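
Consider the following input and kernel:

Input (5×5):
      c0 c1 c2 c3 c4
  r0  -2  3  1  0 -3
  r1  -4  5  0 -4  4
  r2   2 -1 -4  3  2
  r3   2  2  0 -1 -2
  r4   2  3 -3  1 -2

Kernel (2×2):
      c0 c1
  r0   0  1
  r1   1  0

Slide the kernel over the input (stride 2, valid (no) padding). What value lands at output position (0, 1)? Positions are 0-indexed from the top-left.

The receptive field on the input at this output position is [1 0 / 0 -4]. Elementwise product with the kernel and sum: 0·1 + 0·1.

0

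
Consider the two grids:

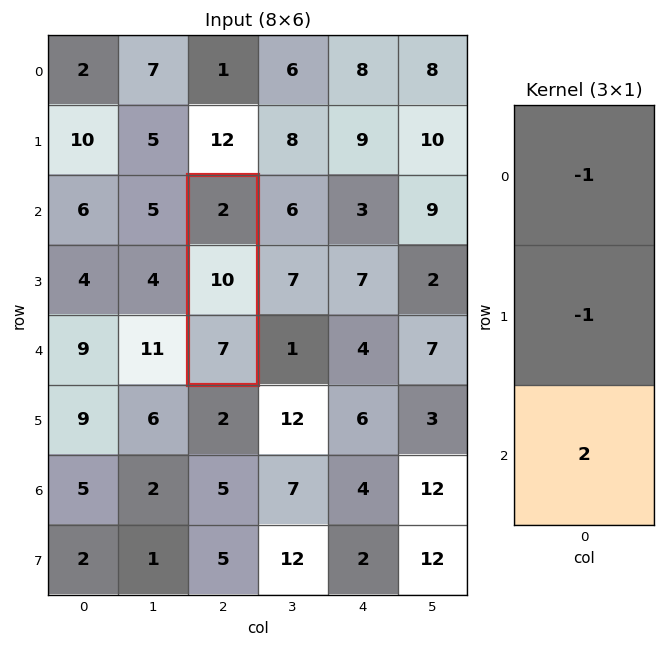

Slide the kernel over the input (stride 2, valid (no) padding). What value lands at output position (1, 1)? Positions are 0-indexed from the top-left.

2

The receptive field on the input at this output position is [2 / 10 / 7]. Elementwise product with the kernel and sum: 2·-1 + 10·-1 + 7·2.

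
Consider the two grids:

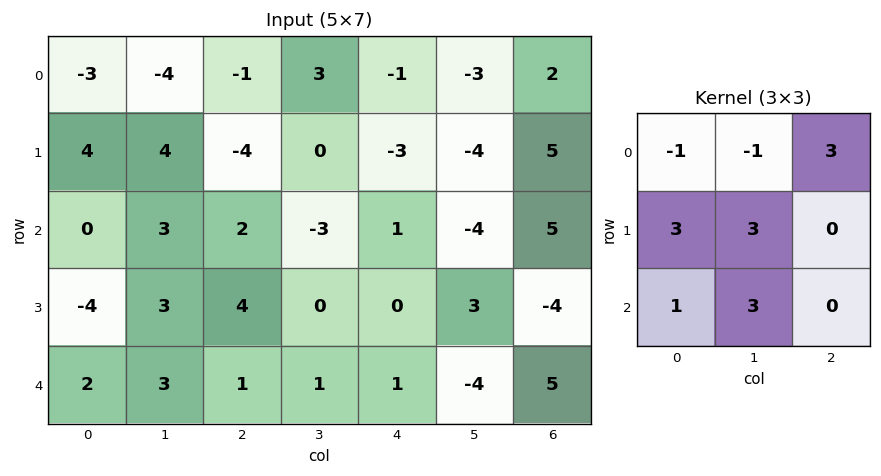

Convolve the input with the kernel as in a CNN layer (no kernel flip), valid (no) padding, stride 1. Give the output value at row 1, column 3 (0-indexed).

-15

The receptive field on the input at this output position is [0 -3 -4 / -3 1 -4 / 0 0 3]. Elementwise product with the kernel and sum: 0·-1 + -3·-1 + -4·3 + -3·3 + 1·3 + 0·1 + 0·3.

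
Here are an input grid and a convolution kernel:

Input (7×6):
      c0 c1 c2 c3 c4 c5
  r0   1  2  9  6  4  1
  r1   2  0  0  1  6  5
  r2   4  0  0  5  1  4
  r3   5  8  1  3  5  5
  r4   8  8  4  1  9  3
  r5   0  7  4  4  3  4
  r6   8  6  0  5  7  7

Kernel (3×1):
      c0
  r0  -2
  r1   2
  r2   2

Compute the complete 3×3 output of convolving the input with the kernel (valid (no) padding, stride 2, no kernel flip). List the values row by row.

Output[0,0]: The receptive field on the input at this output position is [1 / 2 / 4]. Elementwise product with the kernel and sum: 1·-2 + 2·2 + 4·2.

10 -18 6
18 10 26
0 0 2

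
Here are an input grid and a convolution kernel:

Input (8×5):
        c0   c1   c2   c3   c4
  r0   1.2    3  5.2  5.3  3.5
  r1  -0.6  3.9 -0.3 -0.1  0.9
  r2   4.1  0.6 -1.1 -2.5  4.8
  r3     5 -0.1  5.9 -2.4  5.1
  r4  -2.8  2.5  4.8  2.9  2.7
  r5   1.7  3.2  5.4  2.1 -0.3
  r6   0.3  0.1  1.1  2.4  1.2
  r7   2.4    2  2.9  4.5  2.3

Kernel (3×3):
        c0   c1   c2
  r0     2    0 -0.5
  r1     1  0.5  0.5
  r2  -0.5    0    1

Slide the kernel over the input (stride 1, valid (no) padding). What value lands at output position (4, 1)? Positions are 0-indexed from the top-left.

12.85

The receptive field on the input at this output position is [2.5 4.8 2.9 / 3.2 5.4 2.1 / 0.1 1.1 2.4]. Elementwise product with the kernel and sum: 2.5·2 + 2.9·-0.5 + 3.2·1 + 5.4·0.5 + 2.1·0.5 + 0.1·-0.5 + 2.4·1.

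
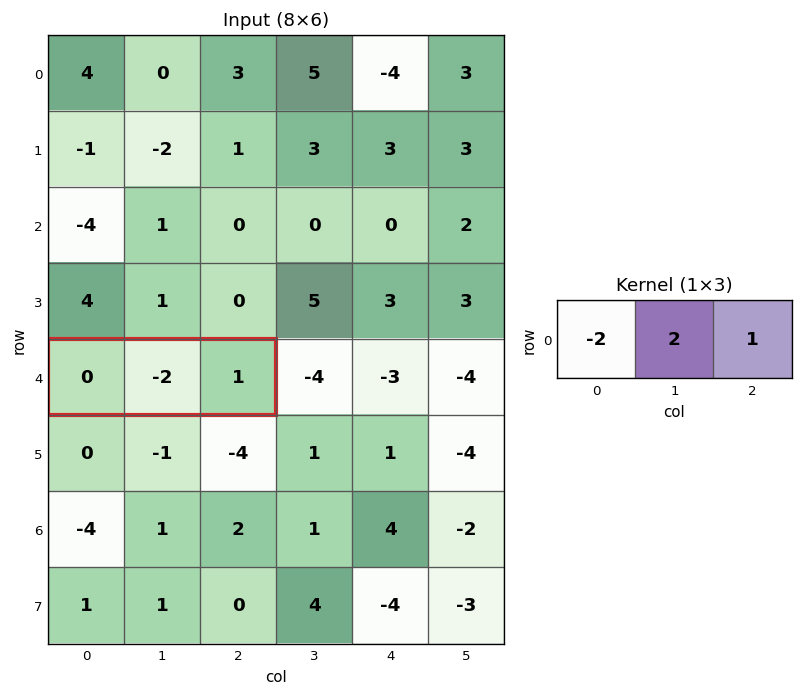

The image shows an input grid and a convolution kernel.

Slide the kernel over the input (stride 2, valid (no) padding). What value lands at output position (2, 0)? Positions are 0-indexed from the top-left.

-3

The receptive field on the input at this output position is [0 -2 1]. Elementwise product with the kernel and sum: 0·-2 + -2·2 + 1·1.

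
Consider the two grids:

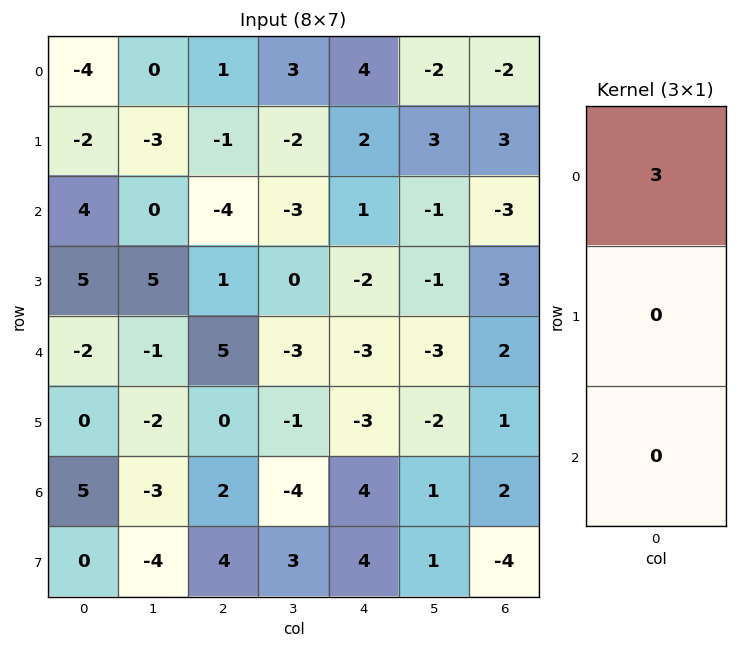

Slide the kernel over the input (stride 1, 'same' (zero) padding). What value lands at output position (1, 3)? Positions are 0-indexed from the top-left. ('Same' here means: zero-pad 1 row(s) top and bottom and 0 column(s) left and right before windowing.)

9

The receptive field on the zero-padded input at this output position is [3 / -2 / -3]. Elementwise product with the kernel and sum: 3·3.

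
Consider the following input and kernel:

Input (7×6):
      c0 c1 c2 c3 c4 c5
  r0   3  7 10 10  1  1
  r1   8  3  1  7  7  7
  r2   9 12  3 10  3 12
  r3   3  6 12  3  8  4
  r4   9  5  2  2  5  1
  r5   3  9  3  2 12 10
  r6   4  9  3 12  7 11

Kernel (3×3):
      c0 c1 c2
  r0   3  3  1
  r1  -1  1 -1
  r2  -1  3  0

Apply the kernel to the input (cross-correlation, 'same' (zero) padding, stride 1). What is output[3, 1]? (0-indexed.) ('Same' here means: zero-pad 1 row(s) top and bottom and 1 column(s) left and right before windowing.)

The receptive field on the zero-padded input at this output position is [9 12 3 / 3 6 12 / 9 5 2]. Elementwise product with the kernel and sum: 9·3 + 12·3 + 3·1 + 3·-1 + 6·1 + 12·-1 + 9·-1 + 5·3.

63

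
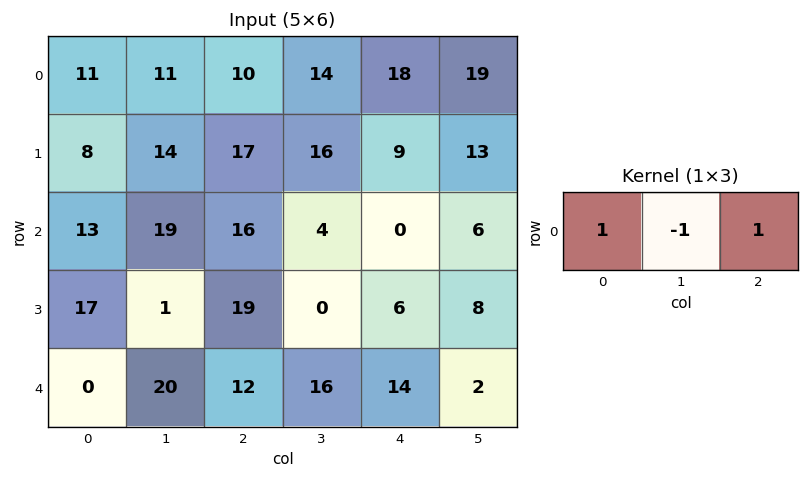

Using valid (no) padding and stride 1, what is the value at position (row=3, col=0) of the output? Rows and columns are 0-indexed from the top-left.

The receptive field on the input at this output position is [17 1 19]. Elementwise product with the kernel and sum: 17·1 + 1·-1 + 19·1.

35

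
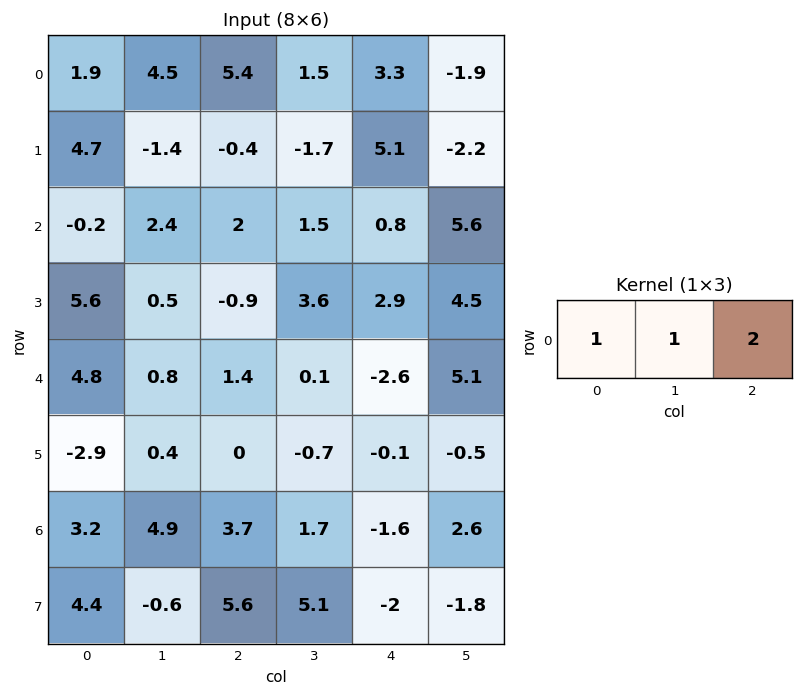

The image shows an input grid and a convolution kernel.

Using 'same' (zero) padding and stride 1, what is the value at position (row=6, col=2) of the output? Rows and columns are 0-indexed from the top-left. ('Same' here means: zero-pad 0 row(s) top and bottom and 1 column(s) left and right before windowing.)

12

The receptive field on the zero-padded input at this output position is [4.9 3.7 1.7]. Elementwise product with the kernel and sum: 4.9·1 + 3.7·1 + 1.7·2.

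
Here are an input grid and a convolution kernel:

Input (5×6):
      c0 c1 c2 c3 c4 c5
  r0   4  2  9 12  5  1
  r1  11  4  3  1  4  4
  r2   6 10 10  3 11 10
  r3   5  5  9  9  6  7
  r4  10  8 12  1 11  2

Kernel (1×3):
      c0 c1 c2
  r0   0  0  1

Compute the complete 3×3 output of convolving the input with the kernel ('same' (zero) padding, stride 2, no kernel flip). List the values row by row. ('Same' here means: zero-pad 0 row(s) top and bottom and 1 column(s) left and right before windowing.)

Output[0,0]: The receptive field on the zero-padded input at this output position is [0 4 2]. Elementwise product with the kernel and sum: 2·1.
Output[0,1]: The receptive field on the zero-padded input at this output position is [2 9 12]. Elementwise product with the kernel and sum: 12·1.

2 12 1
10 3 10
8 1 2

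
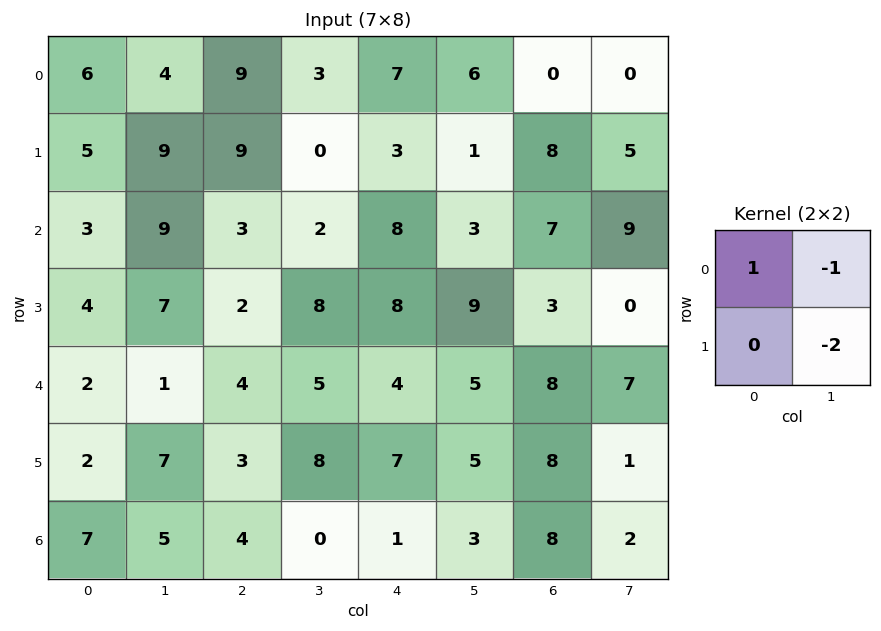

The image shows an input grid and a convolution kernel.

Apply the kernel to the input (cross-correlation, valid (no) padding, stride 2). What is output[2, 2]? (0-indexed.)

The receptive field on the input at this output position is [4 5 / 7 5]. Elementwise product with the kernel and sum: 4·1 + 5·-1 + 5·-2.

-11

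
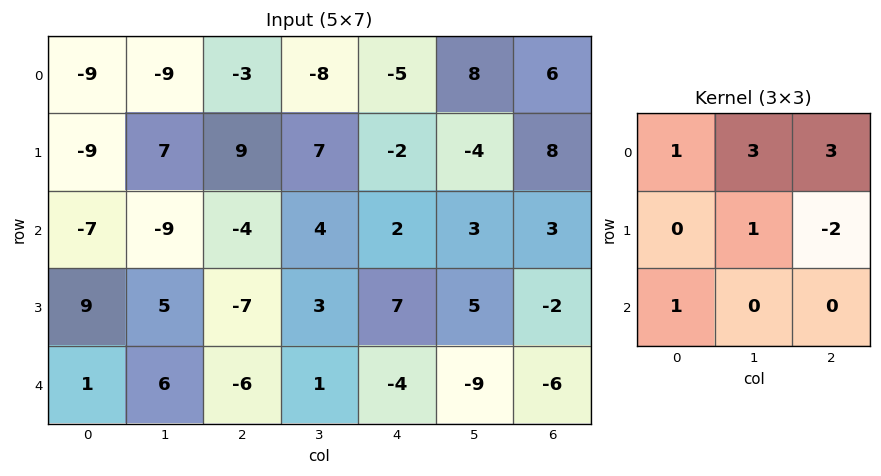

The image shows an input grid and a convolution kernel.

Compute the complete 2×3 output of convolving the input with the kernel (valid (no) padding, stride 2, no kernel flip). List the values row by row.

Output[0,0]: The receptive field on the input at this output position is [-9 -9 -3 / -9 7 9 / -7 -9 -4]. Elementwise product with the kernel and sum: -9·1 + -9·3 + -3·3 + 7·1 + 9·-2 + -7·1.

-63 -35 19
-26 -3 25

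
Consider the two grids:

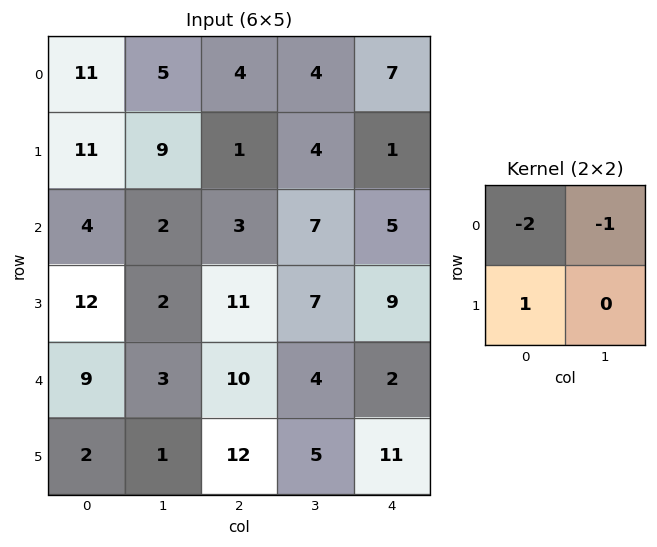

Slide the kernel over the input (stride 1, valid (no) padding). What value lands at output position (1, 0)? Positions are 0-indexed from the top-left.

-27

The receptive field on the input at this output position is [11 9 / 4 2]. Elementwise product with the kernel and sum: 11·-2 + 9·-1 + 4·1.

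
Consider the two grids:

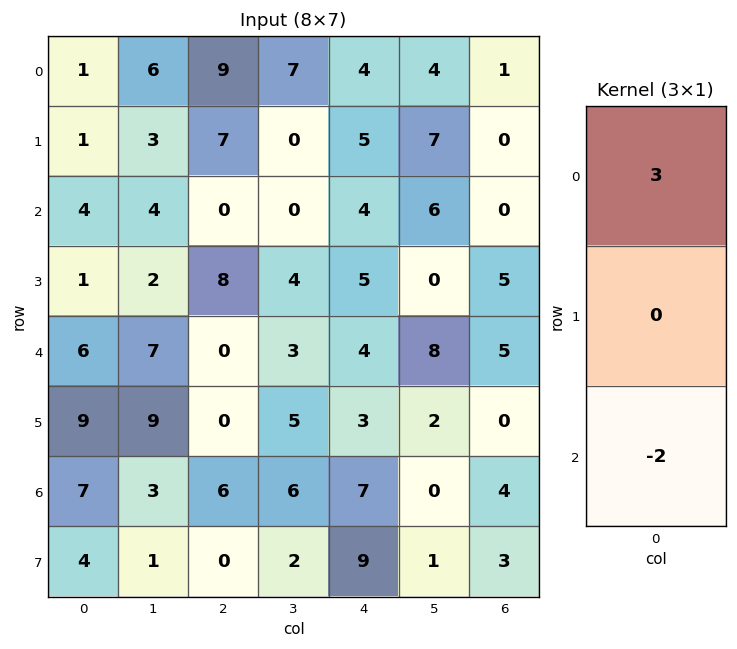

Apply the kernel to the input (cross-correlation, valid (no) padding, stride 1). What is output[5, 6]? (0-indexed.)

-6

The receptive field on the input at this output position is [0 / 4 / 3]. Elementwise product with the kernel and sum: 0·3 + 3·-2.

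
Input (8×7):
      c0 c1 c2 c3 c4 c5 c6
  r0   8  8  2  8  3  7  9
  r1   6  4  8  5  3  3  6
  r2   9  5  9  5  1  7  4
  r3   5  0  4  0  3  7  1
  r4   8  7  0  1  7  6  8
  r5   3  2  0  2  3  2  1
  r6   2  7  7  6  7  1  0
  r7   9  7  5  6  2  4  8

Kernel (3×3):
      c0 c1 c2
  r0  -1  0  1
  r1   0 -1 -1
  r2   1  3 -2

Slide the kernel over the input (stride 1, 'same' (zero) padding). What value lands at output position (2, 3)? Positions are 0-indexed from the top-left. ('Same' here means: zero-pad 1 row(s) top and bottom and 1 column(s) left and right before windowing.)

-13

The receptive field on the zero-padded input at this output position is [8 5 3 / 9 5 1 / 4 0 3]. Elementwise product with the kernel and sum: 8·-1 + 3·1 + 5·-1 + 1·-1 + 4·1 + 0·3 + 3·-2.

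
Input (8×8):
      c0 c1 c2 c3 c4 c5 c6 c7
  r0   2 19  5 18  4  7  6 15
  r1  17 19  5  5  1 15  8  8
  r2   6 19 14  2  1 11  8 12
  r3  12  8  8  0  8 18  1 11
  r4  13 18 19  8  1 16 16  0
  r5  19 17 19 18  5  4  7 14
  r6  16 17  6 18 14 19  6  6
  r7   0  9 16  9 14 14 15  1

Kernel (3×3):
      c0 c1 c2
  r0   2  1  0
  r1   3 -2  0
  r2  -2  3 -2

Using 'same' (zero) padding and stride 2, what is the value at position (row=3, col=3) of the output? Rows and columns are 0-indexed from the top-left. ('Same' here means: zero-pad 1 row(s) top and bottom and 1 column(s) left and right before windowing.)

75

The receptive field on the zero-padded input at this output position is [4 7 14 / 19 6 6 / 14 15 1]. Elementwise product with the kernel and sum: 4·2 + 7·1 + 19·3 + 6·-2 + 14·-2 + 15·3 + 1·-2.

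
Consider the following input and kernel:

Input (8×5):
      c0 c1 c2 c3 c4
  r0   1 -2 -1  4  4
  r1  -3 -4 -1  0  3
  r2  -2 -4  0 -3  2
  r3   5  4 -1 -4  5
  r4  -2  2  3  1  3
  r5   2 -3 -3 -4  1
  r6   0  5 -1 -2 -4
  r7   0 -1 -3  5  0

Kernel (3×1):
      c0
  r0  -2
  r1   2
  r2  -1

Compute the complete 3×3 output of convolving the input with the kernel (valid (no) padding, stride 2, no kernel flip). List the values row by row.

Output[0,0]: The receptive field on the input at this output position is [1 / -3 / -2]. Elementwise product with the kernel and sum: 1·-2 + -3·2 + -2·-1.

-6 0 -4
16 -5 3
8 -11 0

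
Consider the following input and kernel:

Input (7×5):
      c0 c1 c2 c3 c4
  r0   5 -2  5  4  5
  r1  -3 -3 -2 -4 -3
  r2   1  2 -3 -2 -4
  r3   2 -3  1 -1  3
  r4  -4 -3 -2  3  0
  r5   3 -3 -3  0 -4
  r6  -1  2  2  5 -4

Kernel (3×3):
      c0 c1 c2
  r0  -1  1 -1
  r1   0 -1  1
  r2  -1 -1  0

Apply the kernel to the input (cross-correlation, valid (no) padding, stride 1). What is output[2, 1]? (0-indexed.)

0

The receptive field on the input at this output position is [2 -3 -2 / -3 1 -1 / -3 -2 3]. Elementwise product with the kernel and sum: 2·-1 + -3·1 + -2·-1 + 1·-1 + -1·1 + -3·-1 + -2·-1.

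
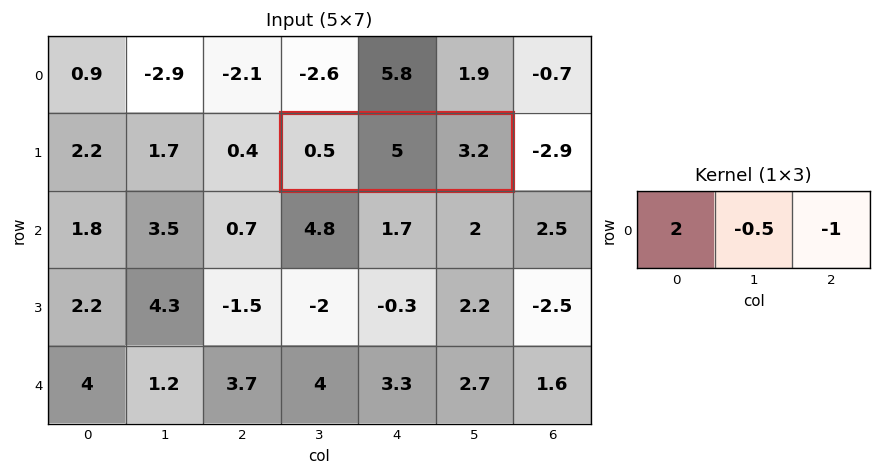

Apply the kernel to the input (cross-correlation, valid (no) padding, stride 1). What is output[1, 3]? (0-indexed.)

-4.7

The receptive field on the input at this output position is [0.5 5 3.2]. Elementwise product with the kernel and sum: 0.5·2 + 5·-0.5 + 3.2·-1.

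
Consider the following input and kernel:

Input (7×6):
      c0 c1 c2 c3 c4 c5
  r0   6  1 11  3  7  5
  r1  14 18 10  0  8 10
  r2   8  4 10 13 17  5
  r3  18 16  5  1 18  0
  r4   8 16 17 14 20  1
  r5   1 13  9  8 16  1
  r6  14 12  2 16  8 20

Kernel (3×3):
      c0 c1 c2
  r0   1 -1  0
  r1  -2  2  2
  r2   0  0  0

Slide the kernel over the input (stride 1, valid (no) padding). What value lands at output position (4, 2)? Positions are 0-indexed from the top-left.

33

The receptive field on the input at this output position is [17 14 20 / 9 8 16 / 2 16 8]. Elementwise product with the kernel and sum: 17·1 + 14·-1 + 9·-2 + 8·2 + 16·2.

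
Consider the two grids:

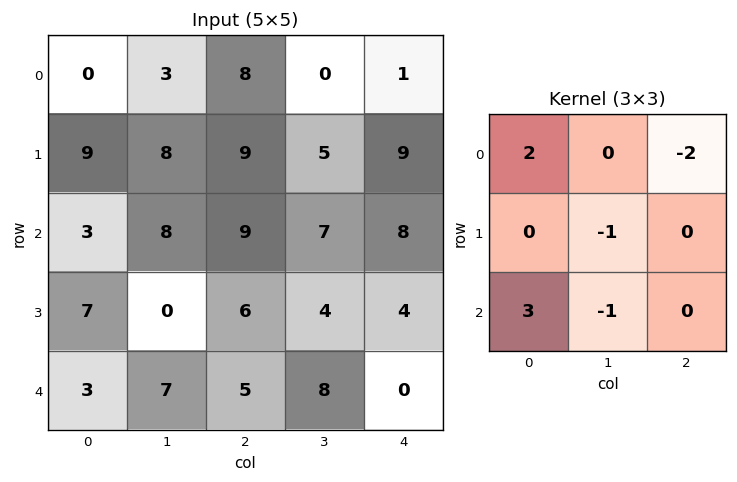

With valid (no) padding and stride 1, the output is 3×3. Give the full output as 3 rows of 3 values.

-23 12 29
13 -9 7
-10 12 5

Output[0,0]: The receptive field on the input at this output position is [0 3 8 / 9 8 9 / 3 8 9]. Elementwise product with the kernel and sum: 0·2 + 8·-2 + 8·-1 + 3·3 + 8·-1.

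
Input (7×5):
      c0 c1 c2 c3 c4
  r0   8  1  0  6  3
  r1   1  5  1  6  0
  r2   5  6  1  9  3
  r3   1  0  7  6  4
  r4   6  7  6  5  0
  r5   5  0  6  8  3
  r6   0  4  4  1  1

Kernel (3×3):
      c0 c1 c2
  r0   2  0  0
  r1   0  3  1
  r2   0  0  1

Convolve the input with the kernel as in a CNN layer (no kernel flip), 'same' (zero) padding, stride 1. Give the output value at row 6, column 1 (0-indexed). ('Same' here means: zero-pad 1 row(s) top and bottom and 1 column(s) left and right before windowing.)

The receptive field on the zero-padded input at this output position is [5 0 6 / 0 4 4 / 0 0 0]. Elementwise product with the kernel and sum: 5·2 + 4·3 + 4·1 + 0·1.

26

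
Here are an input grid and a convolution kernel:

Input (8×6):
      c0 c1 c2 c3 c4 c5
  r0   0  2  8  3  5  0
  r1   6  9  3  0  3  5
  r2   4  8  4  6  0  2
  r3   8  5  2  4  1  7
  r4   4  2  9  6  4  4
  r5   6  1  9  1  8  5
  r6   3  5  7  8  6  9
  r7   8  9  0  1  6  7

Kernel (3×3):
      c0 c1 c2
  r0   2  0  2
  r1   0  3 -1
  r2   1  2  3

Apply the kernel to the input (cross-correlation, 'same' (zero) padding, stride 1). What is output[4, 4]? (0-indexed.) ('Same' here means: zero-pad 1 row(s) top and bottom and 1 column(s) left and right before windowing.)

62

The receptive field on the zero-padded input at this output position is [4 1 7 / 6 4 4 / 1 8 5]. Elementwise product with the kernel and sum: 4·2 + 7·2 + 4·3 + 4·-1 + 1·1 + 8·2 + 5·3.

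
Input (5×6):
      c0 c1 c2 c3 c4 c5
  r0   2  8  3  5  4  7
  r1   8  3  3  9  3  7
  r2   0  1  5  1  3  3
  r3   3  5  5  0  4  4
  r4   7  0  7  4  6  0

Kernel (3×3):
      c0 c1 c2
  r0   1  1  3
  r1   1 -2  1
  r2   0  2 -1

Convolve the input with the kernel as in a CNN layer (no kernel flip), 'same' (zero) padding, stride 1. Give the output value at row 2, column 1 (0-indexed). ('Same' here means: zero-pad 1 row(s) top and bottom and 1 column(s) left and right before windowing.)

28

The receptive field on the zero-padded input at this output position is [8 3 3 / 0 1 5 / 3 5 5]. Elementwise product with the kernel and sum: 8·1 + 3·1 + 3·3 + 0·1 + 1·-2 + 5·1 + 5·2 + 5·-1.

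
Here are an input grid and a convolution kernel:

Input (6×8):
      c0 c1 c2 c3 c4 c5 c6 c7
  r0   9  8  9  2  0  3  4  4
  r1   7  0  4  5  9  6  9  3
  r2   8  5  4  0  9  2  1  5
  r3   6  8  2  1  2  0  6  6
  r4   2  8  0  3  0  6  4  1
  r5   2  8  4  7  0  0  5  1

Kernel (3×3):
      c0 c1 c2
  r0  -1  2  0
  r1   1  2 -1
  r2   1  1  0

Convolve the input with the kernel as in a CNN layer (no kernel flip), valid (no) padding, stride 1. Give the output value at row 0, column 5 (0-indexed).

The receptive field on the input at this output position is [3 4 4 / 6 9 3 / 2 1 5]. Elementwise product with the kernel and sum: 3·-1 + 4·2 + 6·1 + 9·2 + 3·-1 + 2·1 + 1·1.

29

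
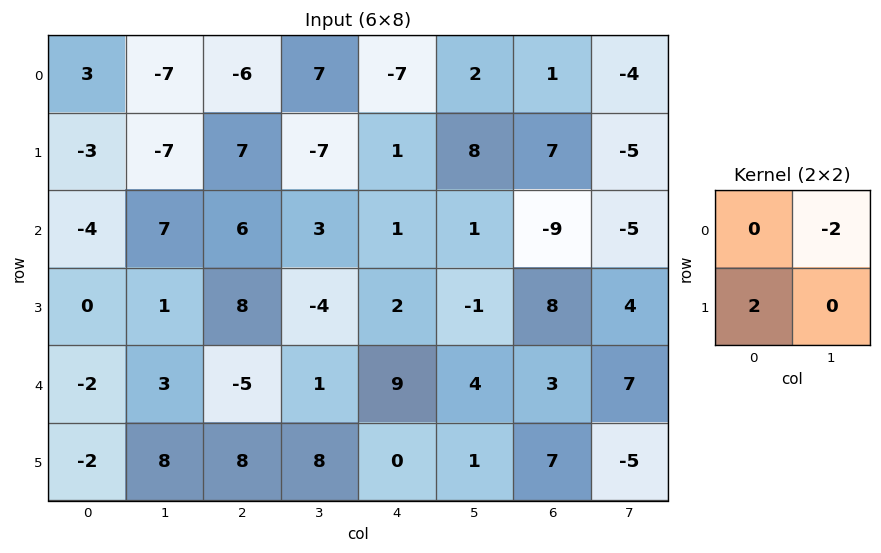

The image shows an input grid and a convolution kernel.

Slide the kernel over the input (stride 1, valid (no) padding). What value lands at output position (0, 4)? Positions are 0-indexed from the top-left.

-2

The receptive field on the input at this output position is [-7 2 / 1 8]. Elementwise product with the kernel and sum: 2·-2 + 1·2.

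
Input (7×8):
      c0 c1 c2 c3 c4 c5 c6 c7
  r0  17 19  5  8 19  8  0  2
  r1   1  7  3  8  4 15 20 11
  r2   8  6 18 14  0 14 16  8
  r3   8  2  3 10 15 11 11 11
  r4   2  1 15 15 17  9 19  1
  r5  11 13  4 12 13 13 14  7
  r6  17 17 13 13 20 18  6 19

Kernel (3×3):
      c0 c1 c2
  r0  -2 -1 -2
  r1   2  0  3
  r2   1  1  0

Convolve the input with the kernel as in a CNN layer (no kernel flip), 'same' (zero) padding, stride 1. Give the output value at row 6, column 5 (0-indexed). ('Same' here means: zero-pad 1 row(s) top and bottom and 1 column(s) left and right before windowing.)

The receptive field on the zero-padded input at this output position is [13 13 14 / 20 18 6 / 0 0 0]. Elementwise product with the kernel and sum: 13·-2 + 13·-1 + 14·-2 + 20·2 + 6·3 + 0·1 + 0·1.

-9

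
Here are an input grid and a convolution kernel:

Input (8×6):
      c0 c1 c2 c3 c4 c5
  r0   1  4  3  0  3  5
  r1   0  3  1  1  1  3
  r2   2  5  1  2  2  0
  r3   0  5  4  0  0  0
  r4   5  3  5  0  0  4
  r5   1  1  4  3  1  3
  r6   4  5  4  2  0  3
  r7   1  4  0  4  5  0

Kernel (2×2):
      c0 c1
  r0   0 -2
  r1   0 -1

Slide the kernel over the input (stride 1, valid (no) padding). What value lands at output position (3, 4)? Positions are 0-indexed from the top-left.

The receptive field on the input at this output position is [0 0 / 0 4]. Elementwise product with the kernel and sum: 0·-2 + 4·-1.

-4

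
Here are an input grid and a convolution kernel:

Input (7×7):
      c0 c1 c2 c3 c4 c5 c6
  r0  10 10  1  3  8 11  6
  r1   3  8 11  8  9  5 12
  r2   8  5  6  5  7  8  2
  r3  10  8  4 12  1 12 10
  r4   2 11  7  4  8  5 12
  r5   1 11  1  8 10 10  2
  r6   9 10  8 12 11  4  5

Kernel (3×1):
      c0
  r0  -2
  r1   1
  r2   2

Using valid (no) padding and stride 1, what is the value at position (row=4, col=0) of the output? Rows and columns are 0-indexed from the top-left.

15

The receptive field on the input at this output position is [2 / 1 / 9]. Elementwise product with the kernel and sum: 2·-2 + 1·1 + 9·2.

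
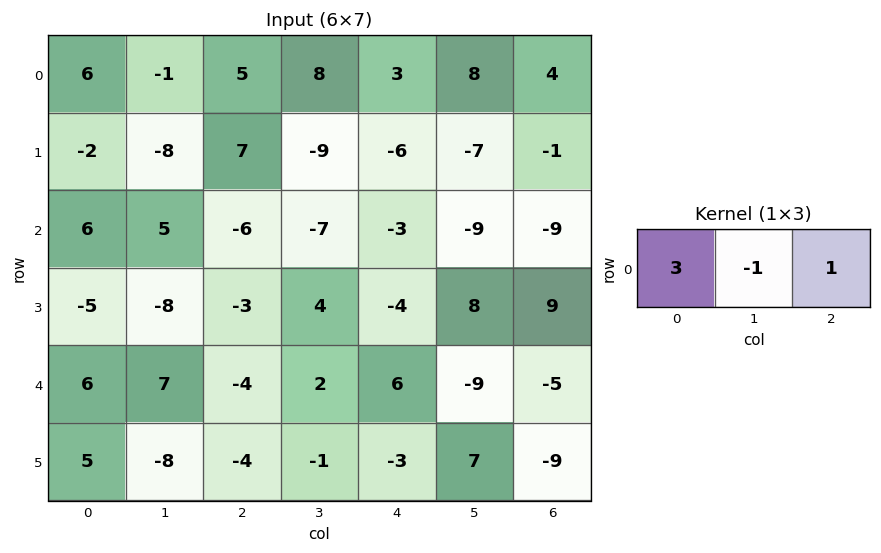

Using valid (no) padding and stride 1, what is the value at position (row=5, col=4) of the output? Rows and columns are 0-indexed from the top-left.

The receptive field on the input at this output position is [-3 7 -9]. Elementwise product with the kernel and sum: -3·3 + 7·-1 + -9·1.

-25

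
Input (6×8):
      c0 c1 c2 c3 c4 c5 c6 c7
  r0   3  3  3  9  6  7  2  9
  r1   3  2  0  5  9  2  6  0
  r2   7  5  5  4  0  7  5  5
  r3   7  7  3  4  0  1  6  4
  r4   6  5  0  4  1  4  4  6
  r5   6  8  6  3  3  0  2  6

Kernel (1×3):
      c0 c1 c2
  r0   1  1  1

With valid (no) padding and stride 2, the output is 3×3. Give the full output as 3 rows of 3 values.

9 18 15
17 9 12
11 5 9

Output[0,0]: The receptive field on the input at this output position is [3 3 3]. Elementwise product with the kernel and sum: 3·1 + 3·1 + 3·1.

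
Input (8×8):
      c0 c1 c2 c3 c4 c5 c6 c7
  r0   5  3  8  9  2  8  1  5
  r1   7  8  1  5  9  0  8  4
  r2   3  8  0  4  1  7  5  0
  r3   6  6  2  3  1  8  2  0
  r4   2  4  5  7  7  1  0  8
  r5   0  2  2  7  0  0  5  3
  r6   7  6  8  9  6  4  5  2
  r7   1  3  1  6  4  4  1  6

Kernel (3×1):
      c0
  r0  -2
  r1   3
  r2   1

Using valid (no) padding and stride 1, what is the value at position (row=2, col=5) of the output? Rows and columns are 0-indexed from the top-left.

The receptive field on the input at this output position is [7 / 8 / 1]. Elementwise product with the kernel and sum: 7·-2 + 8·3 + 1·1.

11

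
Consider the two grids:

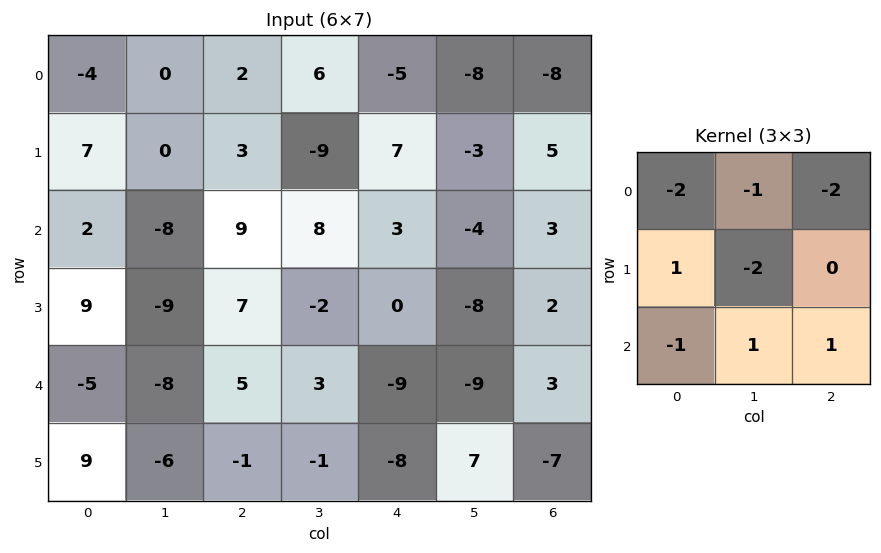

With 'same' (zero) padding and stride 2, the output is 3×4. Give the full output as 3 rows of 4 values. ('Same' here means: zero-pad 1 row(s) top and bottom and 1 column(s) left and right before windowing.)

Output[0,0]: The receptive field on the zero-padded input at this output position is [0 0 0 / 0 -4 0 / 0 7 0]. Elementwise product with the kernel and sum: 0·-2 + 0·-1 + 0·-2 + 0·1 + -4·-2 + 0·-1 + 7·1 + 0·1.

15 -10 29 16
-11 3 13 1
22 1 41 -15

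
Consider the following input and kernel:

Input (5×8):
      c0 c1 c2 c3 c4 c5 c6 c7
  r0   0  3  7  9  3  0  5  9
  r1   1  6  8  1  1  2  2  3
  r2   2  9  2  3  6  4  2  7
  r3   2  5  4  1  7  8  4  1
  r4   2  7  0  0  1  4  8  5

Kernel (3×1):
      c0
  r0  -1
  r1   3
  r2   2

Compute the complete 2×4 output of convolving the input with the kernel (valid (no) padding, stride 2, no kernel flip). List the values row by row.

Output[0,0]: The receptive field on the input at this output position is [0 / 1 / 2]. Elementwise product with the kernel and sum: 0·-1 + 1·3 + 2·2.
Output[0,1]: The receptive field on the input at this output position is [7 / 8 / 2]. Elementwise product with the kernel and sum: 7·-1 + 8·3 + 2·2.

7 21 12 5
8 10 17 26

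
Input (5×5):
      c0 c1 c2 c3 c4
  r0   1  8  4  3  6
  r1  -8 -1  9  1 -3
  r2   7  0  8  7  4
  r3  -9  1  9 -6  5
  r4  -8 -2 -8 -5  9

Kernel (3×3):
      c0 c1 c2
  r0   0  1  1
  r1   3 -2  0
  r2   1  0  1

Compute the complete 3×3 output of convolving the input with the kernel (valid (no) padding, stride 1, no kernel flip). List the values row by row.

5 -7 46
29 -11 22
-37 -7 51

Output[0,0]: The receptive field on the input at this output position is [1 8 4 / -8 -1 9 / 7 0 8]. Elementwise product with the kernel and sum: 8·1 + 4·1 + -8·3 + -1·-2 + 7·1 + 8·1.
Output[0,1]: The receptive field on the input at this output position is [8 4 3 / -1 9 1 / 0 8 7]. Elementwise product with the kernel and sum: 4·1 + 3·1 + -1·3 + 9·-2 + 0·1 + 7·1.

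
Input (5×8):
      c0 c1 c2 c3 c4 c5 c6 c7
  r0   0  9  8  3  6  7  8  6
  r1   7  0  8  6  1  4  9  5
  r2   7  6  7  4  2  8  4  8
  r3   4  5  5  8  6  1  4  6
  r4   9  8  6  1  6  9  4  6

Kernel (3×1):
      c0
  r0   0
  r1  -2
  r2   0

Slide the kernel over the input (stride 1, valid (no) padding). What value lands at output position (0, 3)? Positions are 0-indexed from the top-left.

-12

The receptive field on the input at this output position is [3 / 6 / 4]. Elementwise product with the kernel and sum: 6·-2.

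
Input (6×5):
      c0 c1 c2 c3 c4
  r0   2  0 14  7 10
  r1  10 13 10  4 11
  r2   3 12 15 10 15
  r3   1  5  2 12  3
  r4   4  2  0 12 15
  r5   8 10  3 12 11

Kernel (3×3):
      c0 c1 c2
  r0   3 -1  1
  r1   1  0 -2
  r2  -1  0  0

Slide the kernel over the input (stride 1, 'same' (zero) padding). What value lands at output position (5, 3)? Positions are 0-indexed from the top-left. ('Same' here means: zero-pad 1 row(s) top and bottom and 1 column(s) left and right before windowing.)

-16

The receptive field on the zero-padded input at this output position is [0 12 15 / 3 12 11 / 0 0 0]. Elementwise product with the kernel and sum: 0·3 + 12·-1 + 15·1 + 3·1 + 11·-2 + 0·-1.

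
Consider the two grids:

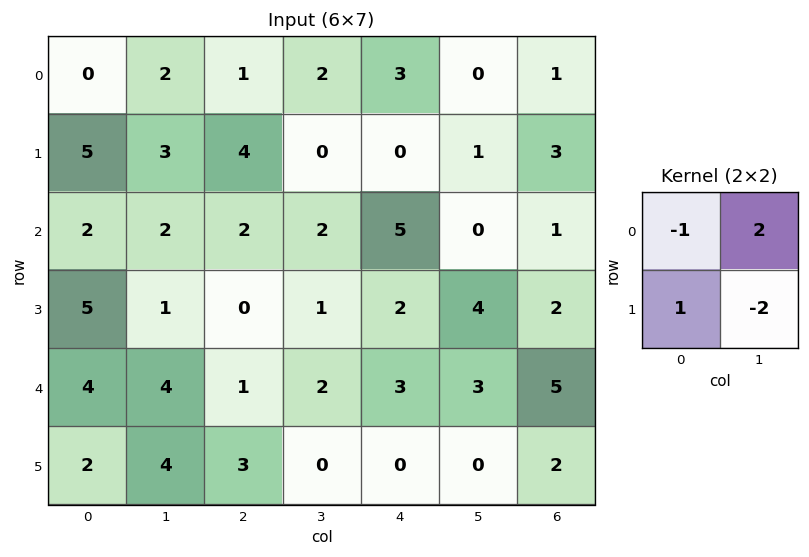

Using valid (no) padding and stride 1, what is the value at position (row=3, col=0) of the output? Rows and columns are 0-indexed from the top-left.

-7

The receptive field on the input at this output position is [5 1 / 4 4]. Elementwise product with the kernel and sum: 5·-1 + 1·2 + 4·1 + 4·-2.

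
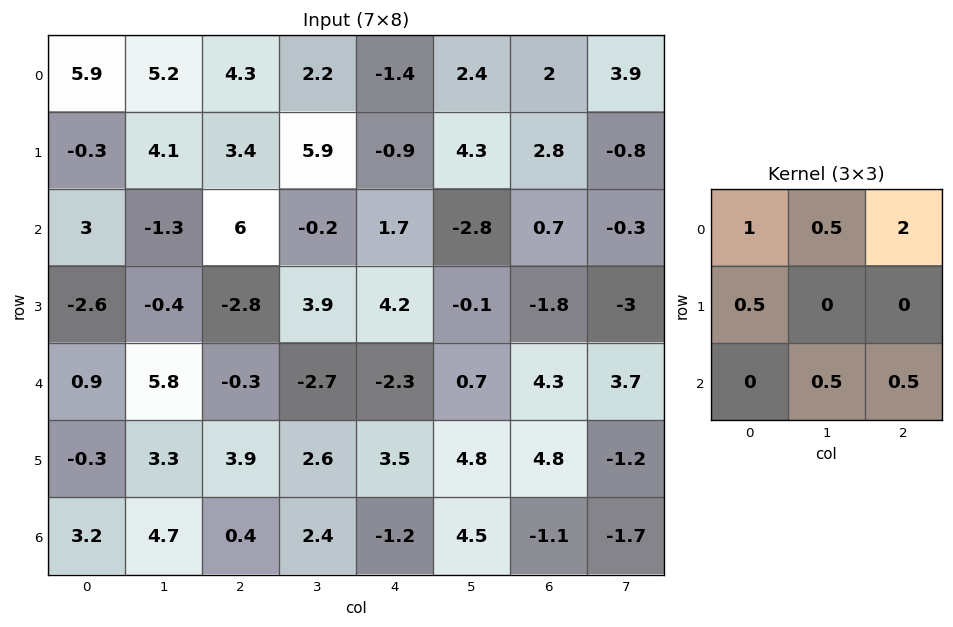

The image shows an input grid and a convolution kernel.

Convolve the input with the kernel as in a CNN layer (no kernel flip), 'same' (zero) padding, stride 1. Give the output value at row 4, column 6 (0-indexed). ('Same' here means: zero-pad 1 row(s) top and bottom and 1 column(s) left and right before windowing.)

-4.85

The receptive field on the zero-padded input at this output position is [-0.1 -1.8 -3 / 0.7 4.3 3.7 / 4.8 4.8 -1.2]. Elementwise product with the kernel and sum: -0.1·1 + -1.8·0.5 + -3·2 + 0.7·0.5 + 4.8·0.5 + -1.2·0.5.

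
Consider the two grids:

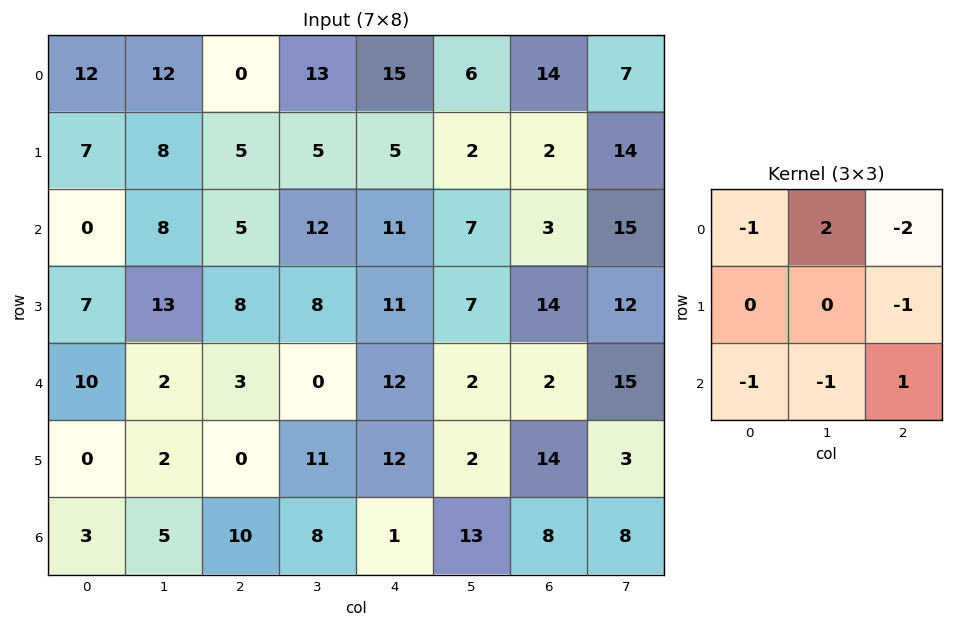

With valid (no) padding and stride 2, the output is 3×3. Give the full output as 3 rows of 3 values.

4 -15 -48
-11 -5 -29
-10 -56 -32

Output[0,0]: The receptive field on the input at this output position is [12 12 0 / 7 8 5 / 0 8 5]. Elementwise product with the kernel and sum: 12·-1 + 12·2 + 0·-2 + 5·-1 + 0·-1 + 8·-1 + 5·1.
Output[0,1]: The receptive field on the input at this output position is [0 13 15 / 5 5 5 / 5 12 11]. Elementwise product with the kernel and sum: 0·-1 + 13·2 + 15·-2 + 5·-1 + 5·-1 + 12·-1 + 11·1.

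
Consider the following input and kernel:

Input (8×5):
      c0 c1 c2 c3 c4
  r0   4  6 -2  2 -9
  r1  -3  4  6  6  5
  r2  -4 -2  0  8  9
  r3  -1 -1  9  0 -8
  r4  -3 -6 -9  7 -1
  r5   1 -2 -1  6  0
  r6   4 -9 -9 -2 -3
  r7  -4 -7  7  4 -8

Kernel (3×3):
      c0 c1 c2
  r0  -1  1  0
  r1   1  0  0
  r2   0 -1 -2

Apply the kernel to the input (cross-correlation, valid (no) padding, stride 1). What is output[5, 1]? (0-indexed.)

-23

The receptive field on the input at this output position is [-2 -1 6 / -9 -9 -2 / -7 7 4]. Elementwise product with the kernel and sum: -2·-1 + -1·1 + -9·1 + 7·-1 + 4·-2.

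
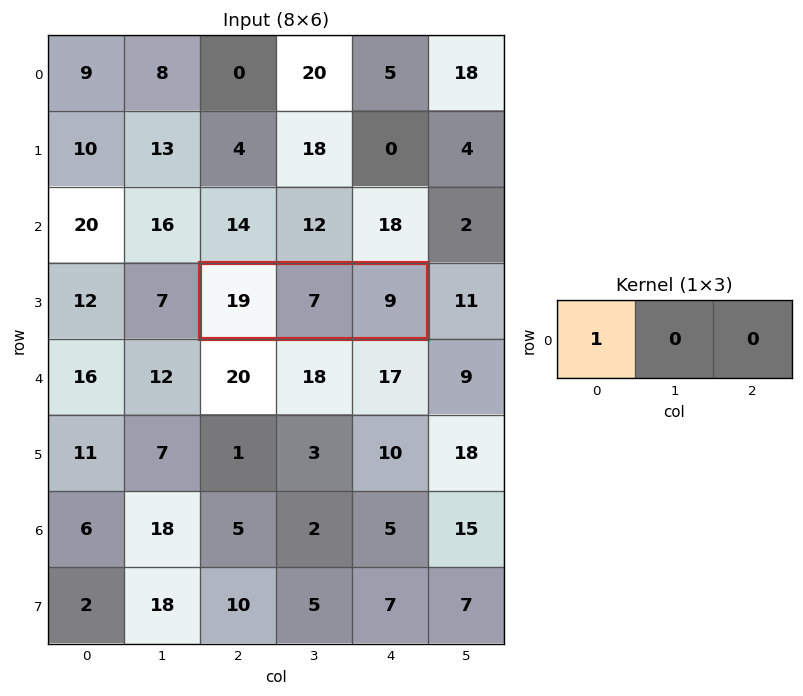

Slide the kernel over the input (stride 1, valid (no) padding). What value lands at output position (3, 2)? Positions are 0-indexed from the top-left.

19

The receptive field on the input at this output position is [19 7 9]. Elementwise product with the kernel and sum: 19·1.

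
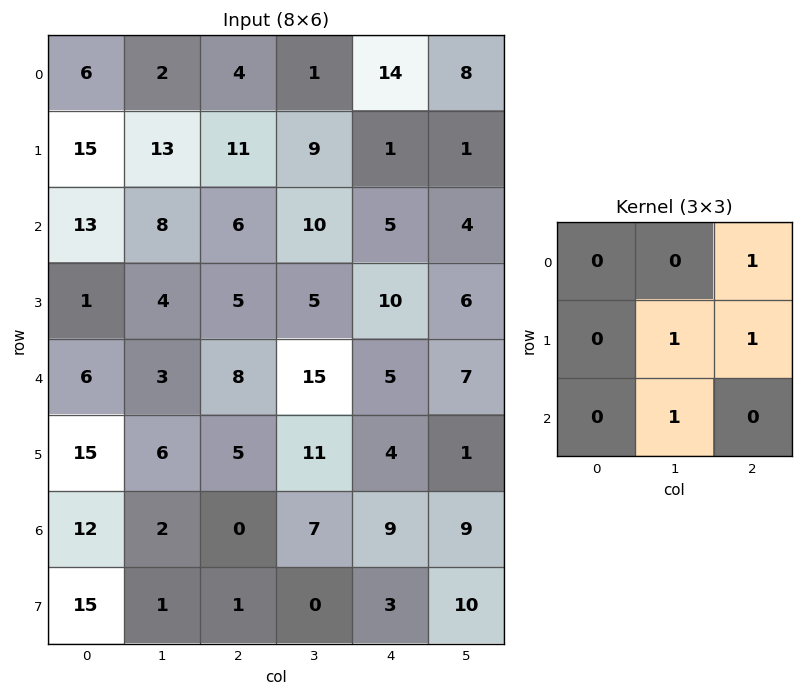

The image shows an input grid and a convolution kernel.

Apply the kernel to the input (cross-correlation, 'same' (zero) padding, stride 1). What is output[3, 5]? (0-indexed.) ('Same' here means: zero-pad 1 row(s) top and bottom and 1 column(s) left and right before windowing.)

13

The receptive field on the zero-padded input at this output position is [5 4 0 / 10 6 0 / 5 7 0]. Elementwise product with the kernel and sum: 0·1 + 6·1 + 0·1 + 7·1.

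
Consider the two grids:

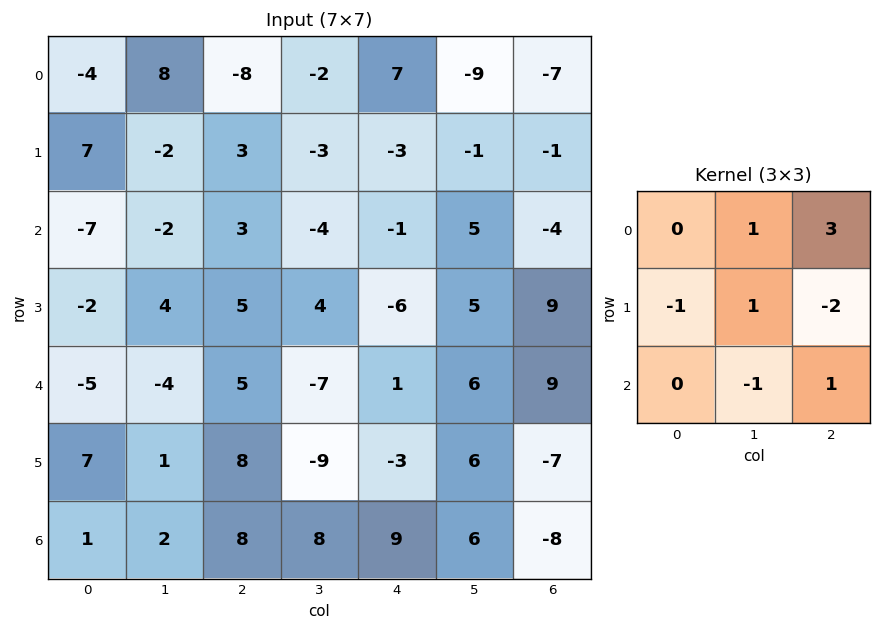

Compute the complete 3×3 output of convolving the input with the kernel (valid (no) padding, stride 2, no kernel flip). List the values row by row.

Output[0,0]: The receptive field on the input at this output position is [-4 8 -8 / 7 -2 3 / -7 -2 3]. Elementwise product with the kernel and sum: 8·1 + -8·3 + 7·-1 + -2·1 + 3·-2 + -2·-1 + 3·1.
Output[0,1]: The receptive field on the input at this output position is [-8 -2 7 / 3 -3 -3 / 3 -4 -1]. Elementwise product with the kernel and sum: -2·1 + 7·3 + 3·-1 + -3·1 + -3·-2 + -4·-1 + -1·1.

-26 22 -35
12 12 -11
-5 -14 42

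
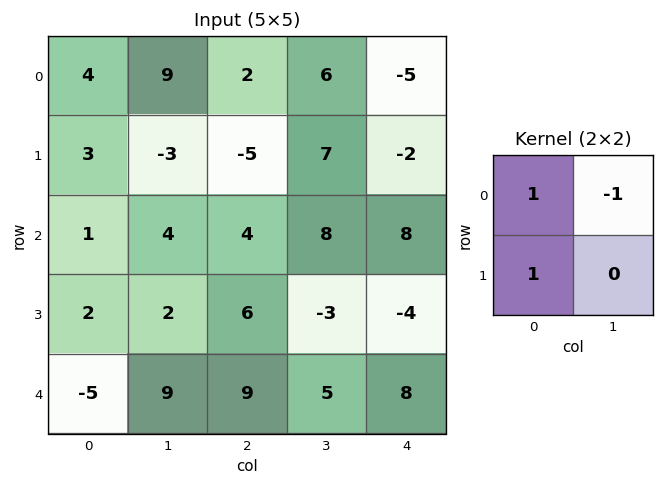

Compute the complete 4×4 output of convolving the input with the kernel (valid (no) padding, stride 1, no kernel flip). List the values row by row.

-2 4 -9 18
7 6 -8 17
-1 2 2 -3
-5 5 18 6

Output[0,0]: The receptive field on the input at this output position is [4 9 / 3 -3]. Elementwise product with the kernel and sum: 4·1 + 9·-1 + 3·1.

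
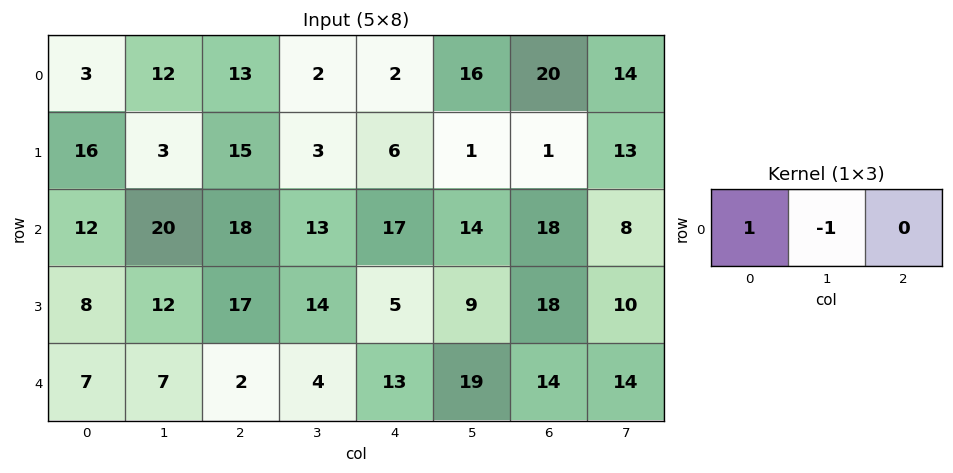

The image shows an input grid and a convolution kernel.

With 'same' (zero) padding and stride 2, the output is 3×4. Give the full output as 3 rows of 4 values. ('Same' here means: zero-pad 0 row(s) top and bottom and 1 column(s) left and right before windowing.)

-3 -1 0 -4
-12 2 -4 -4
-7 5 -9 5

Output[0,0]: The receptive field on the zero-padded input at this output position is [0 3 12]. Elementwise product with the kernel and sum: 0·1 + 3·-1.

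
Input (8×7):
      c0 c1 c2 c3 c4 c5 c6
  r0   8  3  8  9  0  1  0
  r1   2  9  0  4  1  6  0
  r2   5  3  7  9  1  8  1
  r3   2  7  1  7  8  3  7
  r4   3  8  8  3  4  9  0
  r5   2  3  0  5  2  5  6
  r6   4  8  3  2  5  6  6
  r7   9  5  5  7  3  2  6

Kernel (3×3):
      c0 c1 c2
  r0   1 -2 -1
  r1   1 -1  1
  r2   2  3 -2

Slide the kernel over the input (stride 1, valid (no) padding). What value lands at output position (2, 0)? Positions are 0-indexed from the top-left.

2

The receptive field on the input at this output position is [5 3 7 / 2 7 1 / 3 8 8]. Elementwise product with the kernel and sum: 5·1 + 3·-2 + 7·-1 + 2·1 + 7·-1 + 1·1 + 3·2 + 8·3 + 8·-2.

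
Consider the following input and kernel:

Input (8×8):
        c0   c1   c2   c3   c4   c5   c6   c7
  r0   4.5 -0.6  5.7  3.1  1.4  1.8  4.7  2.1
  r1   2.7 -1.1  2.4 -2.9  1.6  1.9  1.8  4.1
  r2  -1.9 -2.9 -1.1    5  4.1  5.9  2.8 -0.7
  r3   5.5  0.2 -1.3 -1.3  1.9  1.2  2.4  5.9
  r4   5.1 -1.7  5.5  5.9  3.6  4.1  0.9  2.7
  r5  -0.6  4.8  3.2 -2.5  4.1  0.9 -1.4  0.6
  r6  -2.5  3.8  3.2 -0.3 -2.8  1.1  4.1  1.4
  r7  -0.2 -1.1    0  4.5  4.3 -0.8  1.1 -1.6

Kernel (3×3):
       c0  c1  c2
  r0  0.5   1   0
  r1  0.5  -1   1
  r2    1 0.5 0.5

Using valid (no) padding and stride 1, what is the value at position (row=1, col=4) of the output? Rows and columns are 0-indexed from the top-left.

The receptive field on the input at this output position is [1.6 1.9 1.8 / 4.1 5.9 2.8 / 1.9 1.2 2.4]. Elementwise product with the kernel and sum: 1.6·0.5 + 1.9·1 + 4.1·0.5 + 5.9·-1 + 2.8·1 + 1.9·1 + 1.2·0.5 + 2.4·0.5.

5.35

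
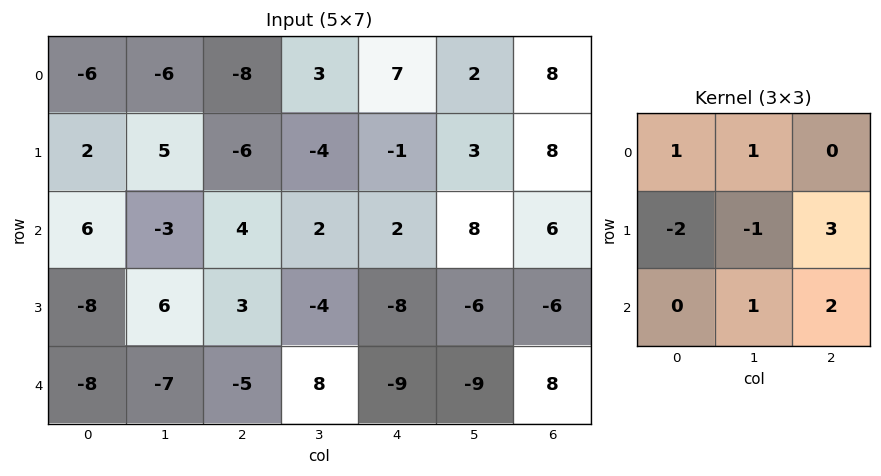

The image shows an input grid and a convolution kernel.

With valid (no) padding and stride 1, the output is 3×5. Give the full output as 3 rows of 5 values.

-34 -22 14 46 52
22 2 -34 -7 -10
5 -15 -30 -25 21

Output[0,0]: The receptive field on the input at this output position is [-6 -6 -8 / 2 5 -6 / 6 -3 4]. Elementwise product with the kernel and sum: -6·1 + -6·1 + 2·-2 + 5·-1 + -6·3 + -3·1 + 4·2.
Output[0,1]: The receptive field on the input at this output position is [-6 -8 3 / 5 -6 -4 / -3 4 2]. Elementwise product with the kernel and sum: -6·1 + -8·1 + 5·-2 + -6·-1 + -4·3 + 4·1 + 2·2.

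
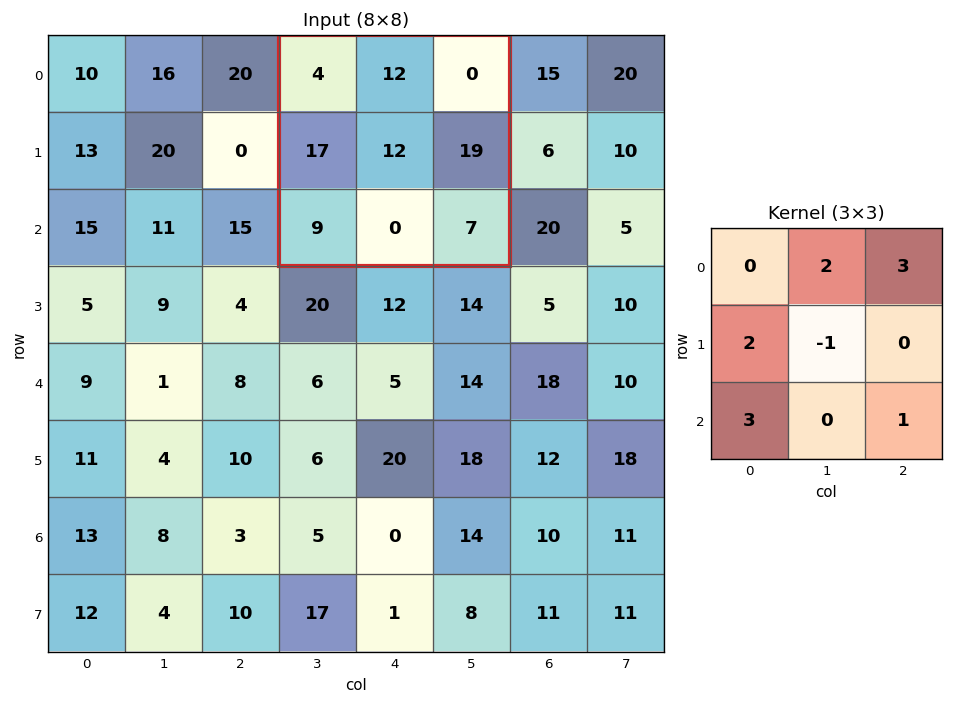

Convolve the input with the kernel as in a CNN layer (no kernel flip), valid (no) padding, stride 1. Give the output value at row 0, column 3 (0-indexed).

The receptive field on the input at this output position is [4 12 0 / 17 12 19 / 9 0 7]. Elementwise product with the kernel and sum: 12·2 + 0·3 + 17·2 + 12·-1 + 9·3 + 7·1.

80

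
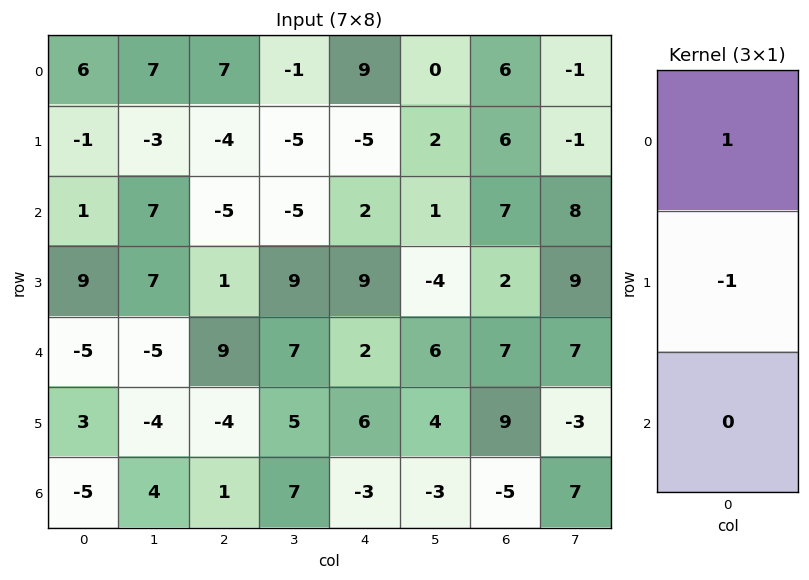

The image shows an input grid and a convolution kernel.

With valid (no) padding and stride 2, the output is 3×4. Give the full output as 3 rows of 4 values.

7 11 14 0
-8 -6 -7 5
-8 13 -4 -2

Output[0,0]: The receptive field on the input at this output position is [6 / -1 / 1]. Elementwise product with the kernel and sum: 6·1 + -1·-1.
Output[0,1]: The receptive field on the input at this output position is [7 / -4 / -5]. Elementwise product with the kernel and sum: 7·1 + -4·-1.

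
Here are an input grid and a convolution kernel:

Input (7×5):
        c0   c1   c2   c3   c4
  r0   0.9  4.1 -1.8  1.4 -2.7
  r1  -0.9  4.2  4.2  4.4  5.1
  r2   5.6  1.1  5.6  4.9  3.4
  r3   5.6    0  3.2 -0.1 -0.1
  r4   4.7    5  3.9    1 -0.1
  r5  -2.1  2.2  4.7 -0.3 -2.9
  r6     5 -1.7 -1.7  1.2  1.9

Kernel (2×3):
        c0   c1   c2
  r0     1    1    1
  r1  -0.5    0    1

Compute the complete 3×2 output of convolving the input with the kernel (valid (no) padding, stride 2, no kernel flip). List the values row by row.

Output[0,0]: The receptive field on the input at this output position is [0.9 4.1 -1.8 / -0.9 4.2 4.2]. Elementwise product with the kernel and sum: 0.9·1 + 4.1·1 + -1.8·1 + -0.9·-0.5 + 4.2·1.
Output[0,1]: The receptive field on the input at this output position is [-1.8 1.4 -2.7 / 4.2 4.4 5.1]. Elementwise product with the kernel and sum: -1.8·1 + 1.4·1 + -2.7·1 + 4.2·-0.5 + 5.1·1.

7.85 -0.1
12.7 12.2
19.35 -0.45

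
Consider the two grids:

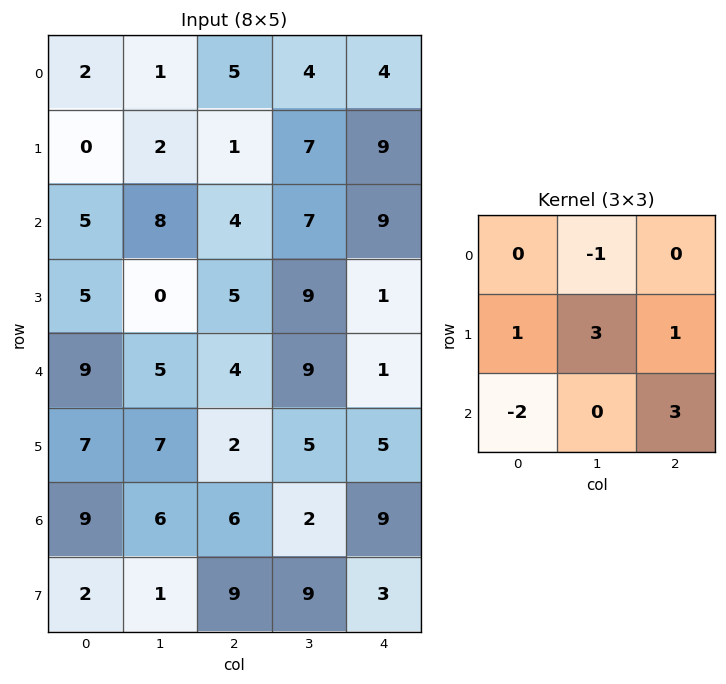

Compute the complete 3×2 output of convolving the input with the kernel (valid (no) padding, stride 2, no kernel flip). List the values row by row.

Output[0,0]: The receptive field on the input at this output position is [2 1 5 / 0 2 1 / 5 8 4]. Elementwise product with the kernel and sum: 1·-1 + 0·1 + 2·3 + 1·1 + 5·-2 + 4·3.

8 46
-4 21
25 28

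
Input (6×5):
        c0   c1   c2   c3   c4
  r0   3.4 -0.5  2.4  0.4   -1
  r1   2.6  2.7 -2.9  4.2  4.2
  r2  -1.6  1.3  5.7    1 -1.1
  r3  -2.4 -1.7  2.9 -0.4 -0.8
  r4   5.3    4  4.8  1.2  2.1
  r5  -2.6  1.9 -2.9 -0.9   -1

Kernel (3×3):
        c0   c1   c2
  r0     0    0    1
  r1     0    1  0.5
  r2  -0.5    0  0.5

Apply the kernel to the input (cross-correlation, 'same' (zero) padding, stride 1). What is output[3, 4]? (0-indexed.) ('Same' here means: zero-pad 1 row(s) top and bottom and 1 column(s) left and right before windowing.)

-1.4

The receptive field on the zero-padded input at this output position is [1 -1.1 0 / -0.4 -0.8 0 / 1.2 2.1 0]. Elementwise product with the kernel and sum: 0·1 + -0.8·1 + 0·0.5 + 1.2·-0.5 + 0·0.5.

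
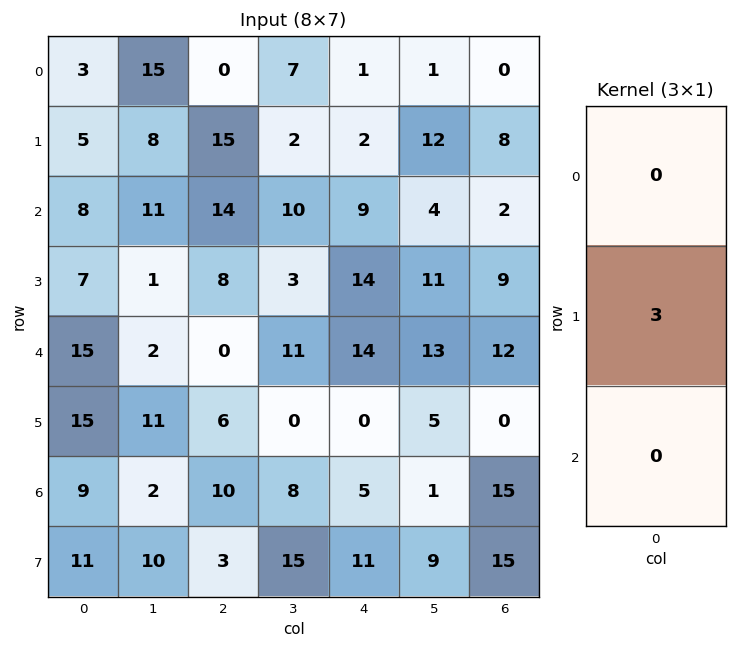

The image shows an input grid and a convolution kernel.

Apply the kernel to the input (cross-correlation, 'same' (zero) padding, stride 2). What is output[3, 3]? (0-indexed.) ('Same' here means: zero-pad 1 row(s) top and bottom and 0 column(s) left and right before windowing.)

45

The receptive field on the zero-padded input at this output position is [0 / 15 / 15]. Elementwise product with the kernel and sum: 15·3.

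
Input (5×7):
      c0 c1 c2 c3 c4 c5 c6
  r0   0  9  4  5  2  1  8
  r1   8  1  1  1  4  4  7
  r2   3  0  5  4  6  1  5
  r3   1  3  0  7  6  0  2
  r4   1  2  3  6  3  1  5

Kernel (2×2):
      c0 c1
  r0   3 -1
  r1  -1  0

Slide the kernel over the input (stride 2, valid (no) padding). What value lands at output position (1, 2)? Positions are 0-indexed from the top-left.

11

The receptive field on the input at this output position is [6 1 / 6 0]. Elementwise product with the kernel and sum: 6·3 + 1·-1 + 6·-1.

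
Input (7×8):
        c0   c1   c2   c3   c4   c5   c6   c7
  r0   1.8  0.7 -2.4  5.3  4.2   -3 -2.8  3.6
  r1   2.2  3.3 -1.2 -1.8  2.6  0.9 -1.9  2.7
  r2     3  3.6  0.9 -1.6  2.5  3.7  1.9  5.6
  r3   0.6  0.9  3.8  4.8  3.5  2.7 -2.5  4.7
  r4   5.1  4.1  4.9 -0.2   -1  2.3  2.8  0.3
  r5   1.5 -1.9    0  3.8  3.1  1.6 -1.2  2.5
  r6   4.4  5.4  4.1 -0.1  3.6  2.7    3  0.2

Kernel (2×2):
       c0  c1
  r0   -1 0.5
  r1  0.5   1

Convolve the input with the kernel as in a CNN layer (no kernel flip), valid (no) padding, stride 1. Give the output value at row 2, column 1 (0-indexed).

1.1

The receptive field on the input at this output position is [3.6 0.9 / 0.9 3.8]. Elementwise product with the kernel and sum: 3.6·-1 + 0.9·0.5 + 0.9·0.5 + 3.8·1.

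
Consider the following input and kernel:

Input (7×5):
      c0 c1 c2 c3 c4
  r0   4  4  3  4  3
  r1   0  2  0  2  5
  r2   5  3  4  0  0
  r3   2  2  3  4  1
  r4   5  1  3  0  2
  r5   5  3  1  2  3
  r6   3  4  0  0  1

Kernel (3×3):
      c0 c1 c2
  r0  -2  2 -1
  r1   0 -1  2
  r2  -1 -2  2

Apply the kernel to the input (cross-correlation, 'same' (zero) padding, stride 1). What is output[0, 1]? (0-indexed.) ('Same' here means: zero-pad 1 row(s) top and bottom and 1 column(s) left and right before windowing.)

The receptive field on the zero-padded input at this output position is [0 0 0 / 4 4 3 / 0 2 0]. Elementwise product with the kernel and sum: 0·-2 + 0·2 + 0·-1 + 4·-1 + 3·2 + 0·-1 + 2·-2 + 0·2.

-2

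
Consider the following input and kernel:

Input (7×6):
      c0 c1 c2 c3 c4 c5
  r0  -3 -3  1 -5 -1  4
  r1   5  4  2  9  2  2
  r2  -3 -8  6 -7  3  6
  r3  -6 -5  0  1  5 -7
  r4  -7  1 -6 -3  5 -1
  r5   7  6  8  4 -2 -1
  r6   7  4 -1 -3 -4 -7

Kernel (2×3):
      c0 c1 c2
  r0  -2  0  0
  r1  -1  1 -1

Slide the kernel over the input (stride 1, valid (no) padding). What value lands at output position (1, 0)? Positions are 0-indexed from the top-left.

-21

The receptive field on the input at this output position is [5 4 2 / -3 -8 6]. Elementwise product with the kernel and sum: 5·-2 + -3·-1 + -8·1 + 6·-1.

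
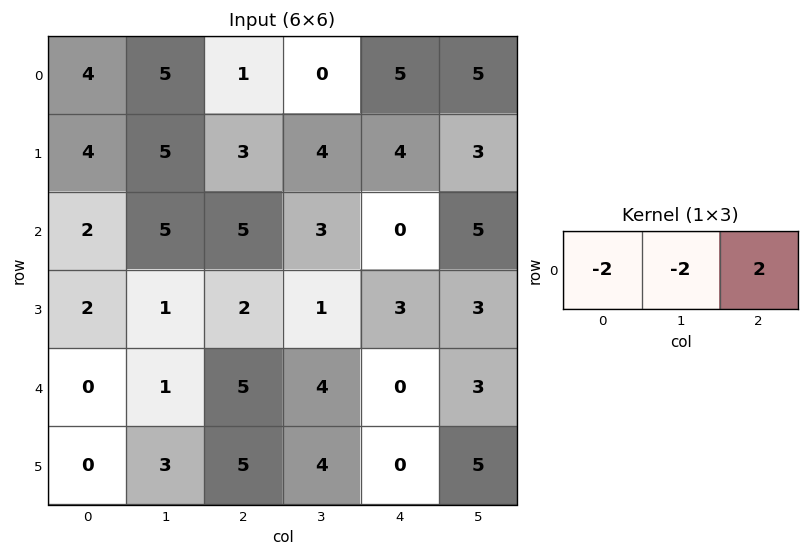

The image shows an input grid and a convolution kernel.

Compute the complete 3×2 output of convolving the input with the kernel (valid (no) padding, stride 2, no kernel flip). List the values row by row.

Output[0,0]: The receptive field on the input at this output position is [4 5 1]. Elementwise product with the kernel and sum: 4·-2 + 5·-2 + 1·2.

-16 8
-4 -16
8 -18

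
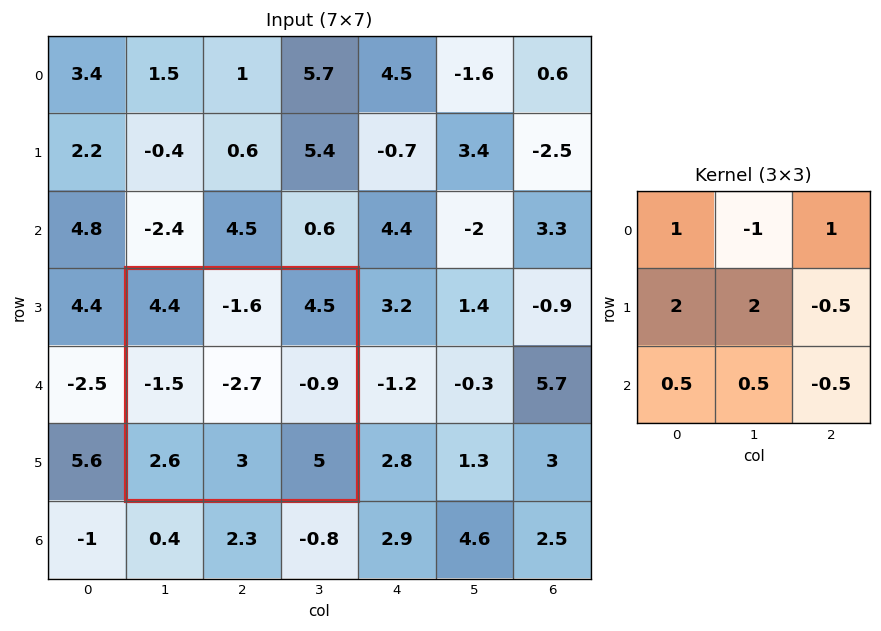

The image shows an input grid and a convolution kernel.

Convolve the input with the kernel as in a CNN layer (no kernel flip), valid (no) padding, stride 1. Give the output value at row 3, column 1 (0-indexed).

The receptive field on the input at this output position is [4.4 -1.6 4.5 / -1.5 -2.7 -0.9 / 2.6 3 5]. Elementwise product with the kernel and sum: 4.4·1 + -1.6·-1 + 4.5·1 + -1.5·2 + -2.7·2 + -0.9·-0.5 + 2.6·0.5 + 3·0.5 + 5·-0.5.

2.85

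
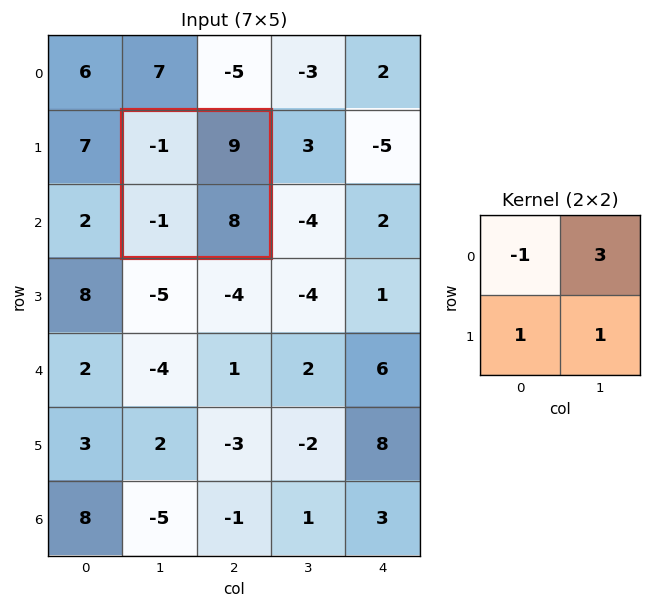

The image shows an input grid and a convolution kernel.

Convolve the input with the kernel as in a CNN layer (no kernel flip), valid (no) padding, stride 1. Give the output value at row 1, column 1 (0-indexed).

The receptive field on the input at this output position is [-1 9 / -1 8]. Elementwise product with the kernel and sum: -1·-1 + 9·3 + -1·1 + 8·1.

35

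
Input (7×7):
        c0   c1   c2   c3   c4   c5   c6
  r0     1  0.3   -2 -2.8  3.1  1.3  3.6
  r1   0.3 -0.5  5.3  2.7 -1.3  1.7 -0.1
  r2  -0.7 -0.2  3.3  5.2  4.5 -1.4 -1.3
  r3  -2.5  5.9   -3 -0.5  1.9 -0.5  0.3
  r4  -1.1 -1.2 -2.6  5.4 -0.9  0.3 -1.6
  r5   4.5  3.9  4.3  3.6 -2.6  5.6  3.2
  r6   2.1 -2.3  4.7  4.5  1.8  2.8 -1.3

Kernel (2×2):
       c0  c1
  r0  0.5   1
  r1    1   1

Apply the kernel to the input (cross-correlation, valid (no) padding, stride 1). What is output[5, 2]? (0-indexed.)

The receptive field on the input at this output position is [4.3 3.6 / 4.7 4.5]. Elementwise product with the kernel and sum: 4.3·0.5 + 3.6·1 + 4.7·1 + 4.5·1.

14.95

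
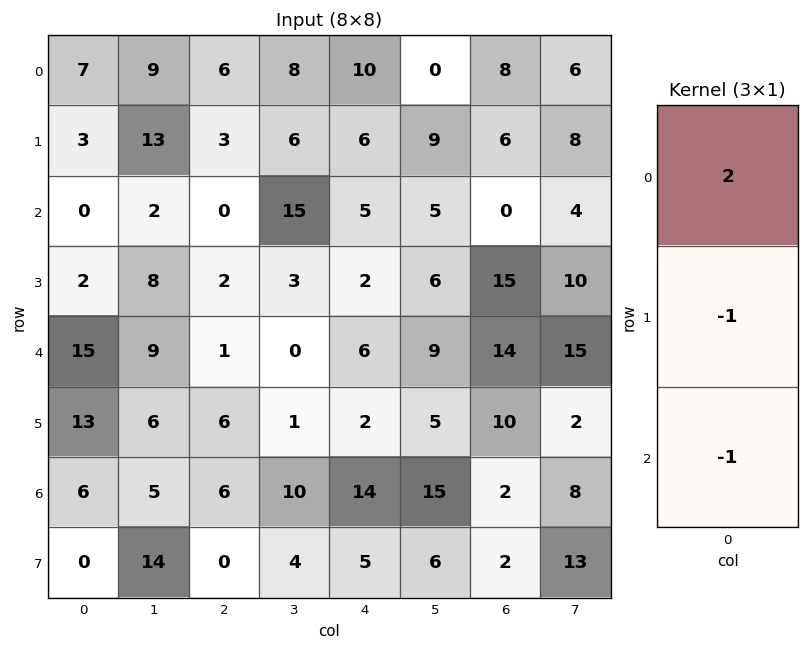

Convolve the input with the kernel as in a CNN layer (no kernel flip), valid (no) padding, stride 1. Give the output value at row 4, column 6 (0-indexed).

16

The receptive field on the input at this output position is [14 / 10 / 2]. Elementwise product with the kernel and sum: 14·2 + 10·-1 + 2·-1.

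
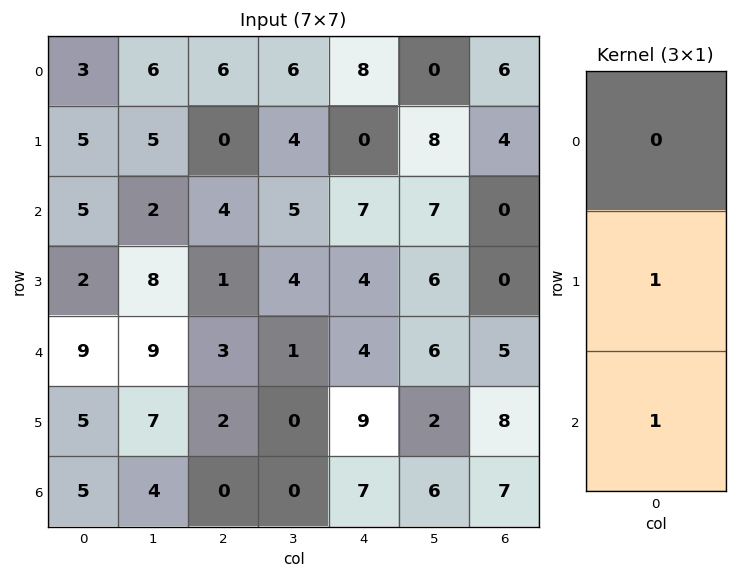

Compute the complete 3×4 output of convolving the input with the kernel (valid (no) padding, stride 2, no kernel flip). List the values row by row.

Output[0,0]: The receptive field on the input at this output position is [3 / 5 / 5]. Elementwise product with the kernel and sum: 5·1 + 5·1.
Output[0,1]: The receptive field on the input at this output position is [6 / 0 / 4]. Elementwise product with the kernel and sum: 0·1 + 4·1.

10 4 7 4
11 4 8 5
10 2 16 15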